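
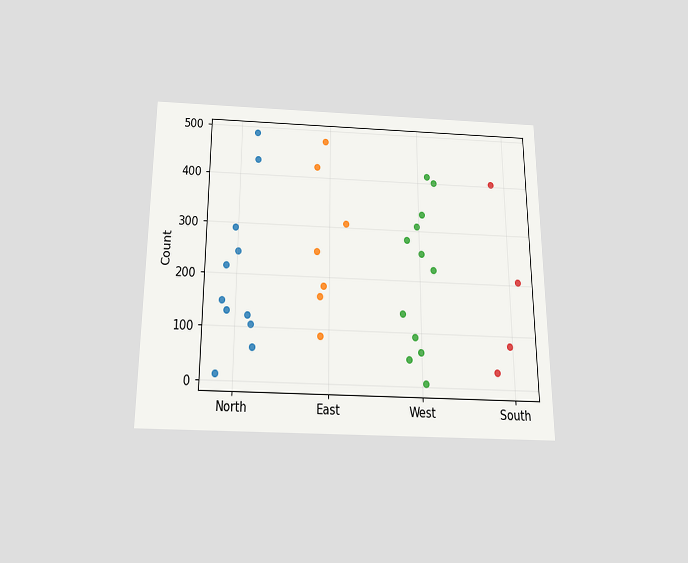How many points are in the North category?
11

The chart is viewed slightly from below. Counting the markers in the North column gives 11.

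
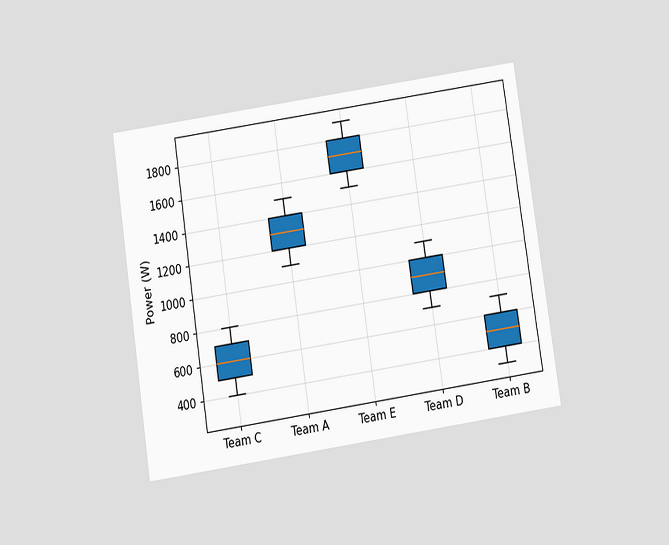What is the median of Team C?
600W

The chart is tilted about 9° counter-clockwise and viewed slightly from below. The median line in the Team C box sits at 600W.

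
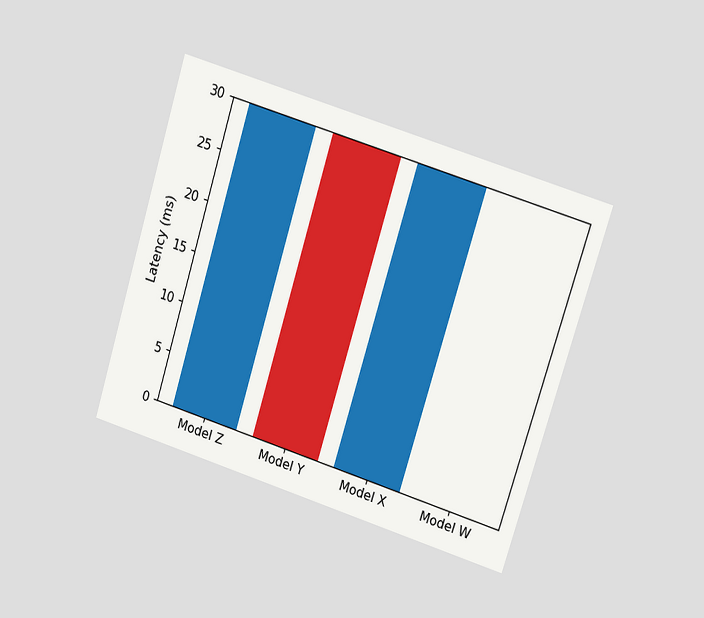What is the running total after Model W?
30ms

The chart is tilted about 17° clockwise and viewed at a slight angle. After Model W the running total reaches 30ms.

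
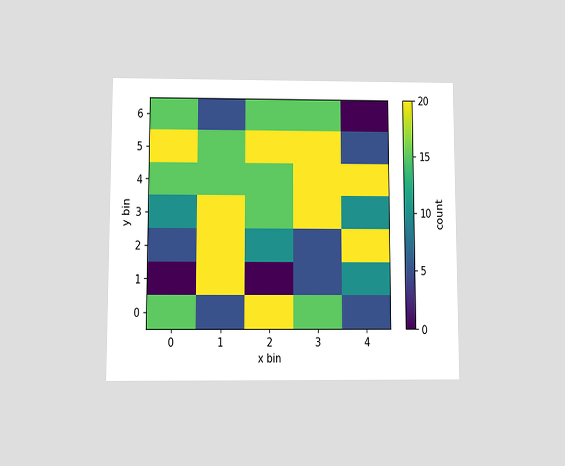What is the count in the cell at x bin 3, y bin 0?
15

The chart is viewed slightly from below. Matching the cell (3, 0) against the colorbar gives 15.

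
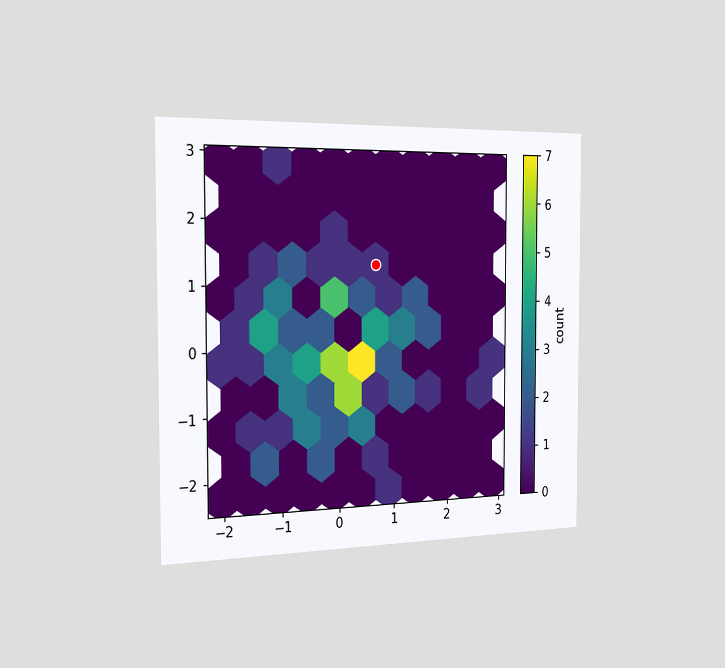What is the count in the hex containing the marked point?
The chart is viewed slightly from the left. The marked hex reads 1 on the colorbar.

1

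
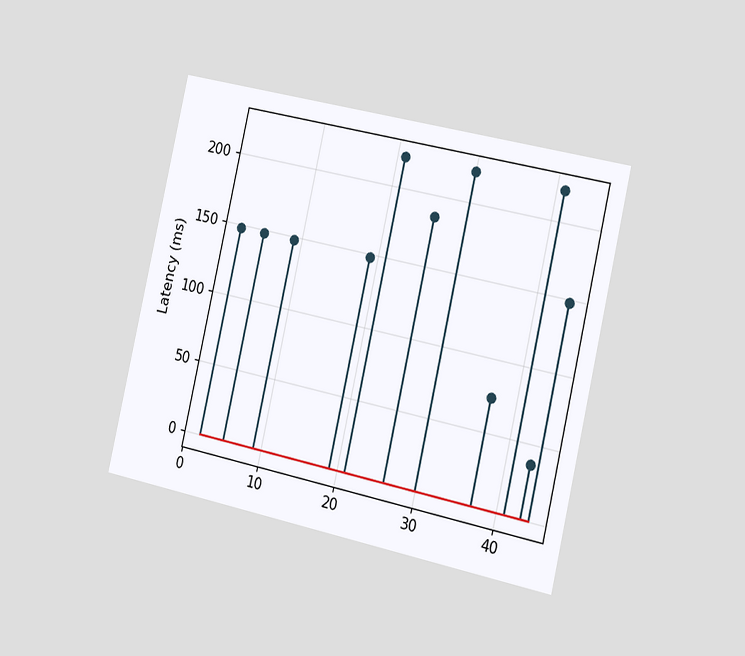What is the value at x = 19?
148ms

The chart is tilted about 13° clockwise and viewed slightly from the right. The stem at x=19 reaches 148ms.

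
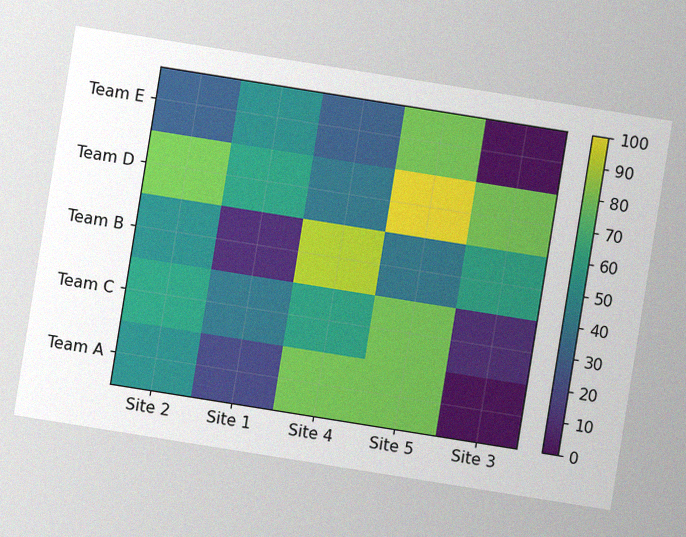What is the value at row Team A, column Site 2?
The chart is tilted about 9° clockwise, with some photo noise. Matching cell (Team A, Site 2) against the colorbar gives 50.

50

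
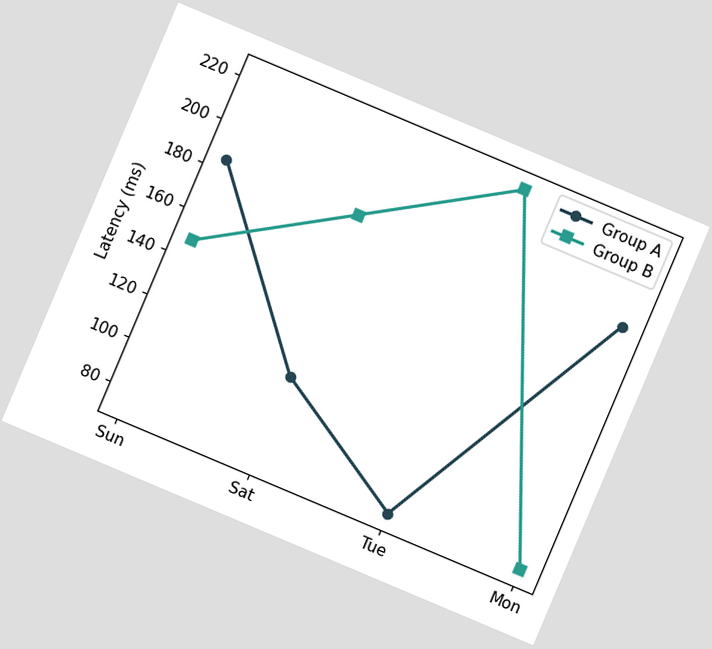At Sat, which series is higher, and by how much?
The chart is tilted about 23° clockwise. At Sat, Group B sits above the other line by 74ms.

Group B, by 74ms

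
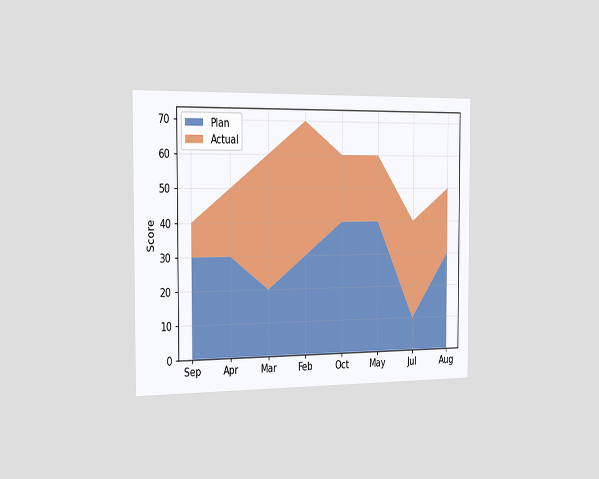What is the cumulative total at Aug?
The chart is viewed slightly from the left. The stacked total at Aug reaches 50.

50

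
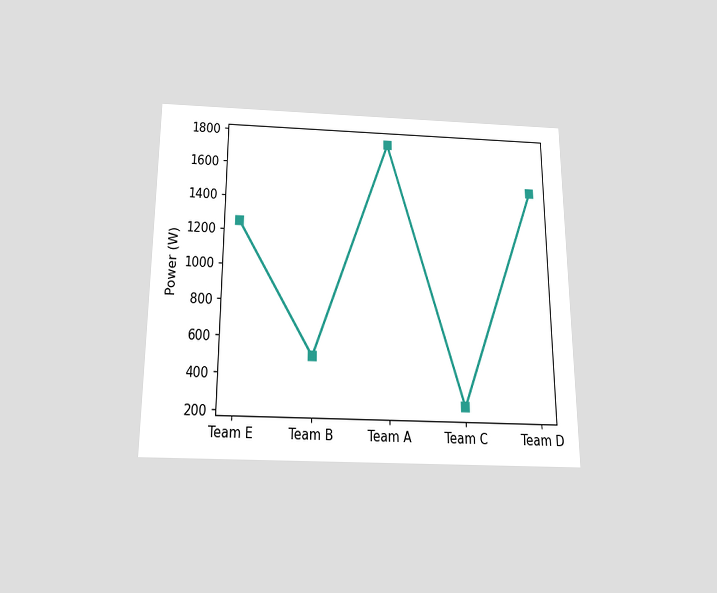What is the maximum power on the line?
The chart is viewed slightly from below. The highest point is at Team A, and reading across to the y-axis gives 1750W.

1750W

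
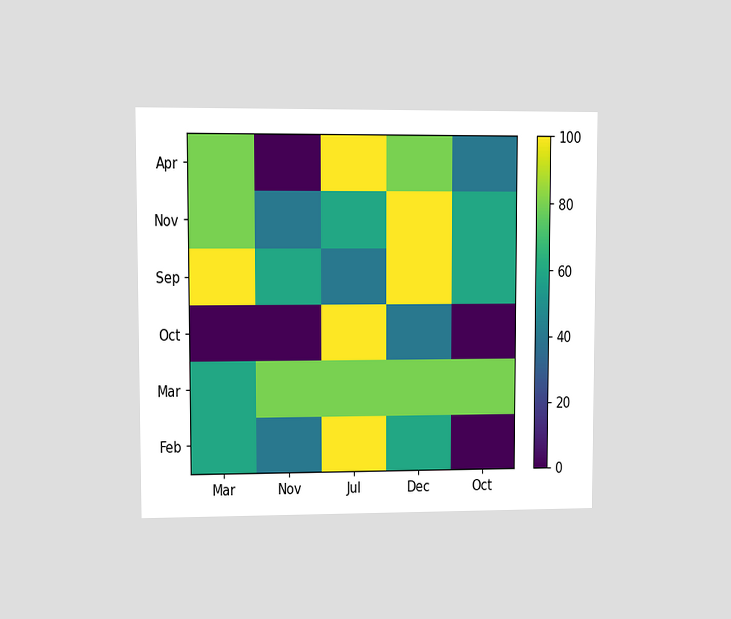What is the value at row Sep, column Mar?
The chart is viewed at a slight angle. Matching cell (Sep, Mar) against the colorbar gives 100.

100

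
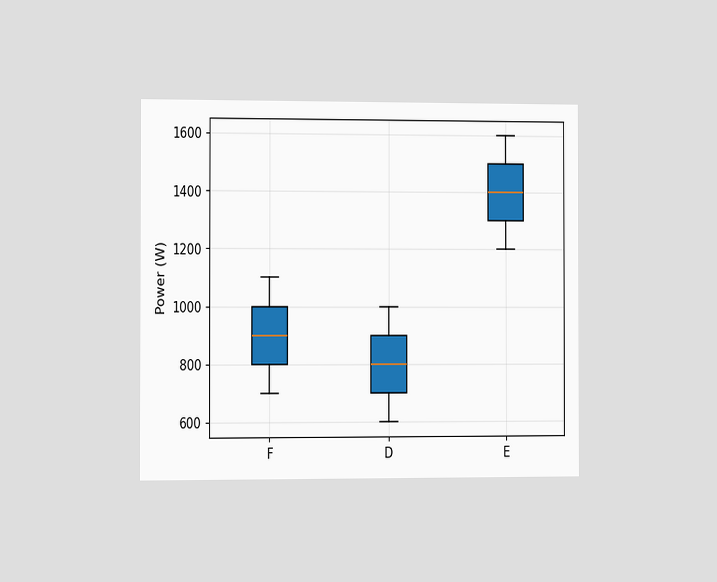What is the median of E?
The chart is viewed slightly from the left. The median line in the E box sits at 1400W.

1400W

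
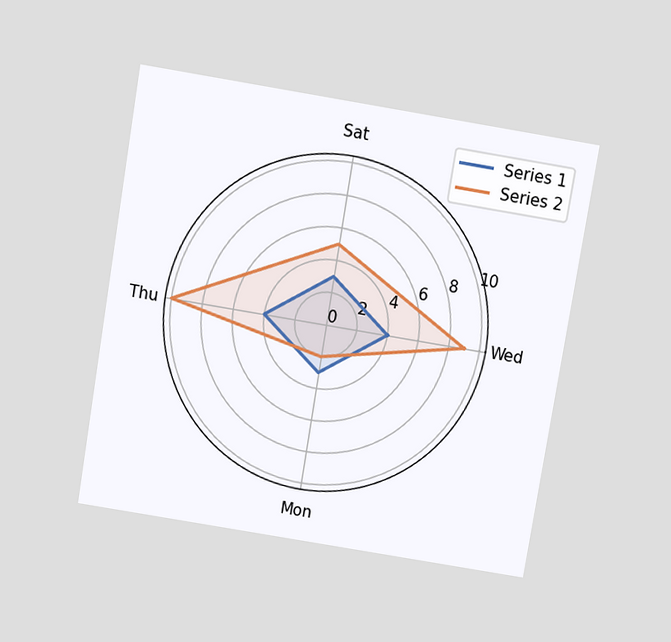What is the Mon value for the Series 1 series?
The chart is tilted about 9° clockwise and viewed slightly from above. On the Mon axis, Series 1 reaches 3.

3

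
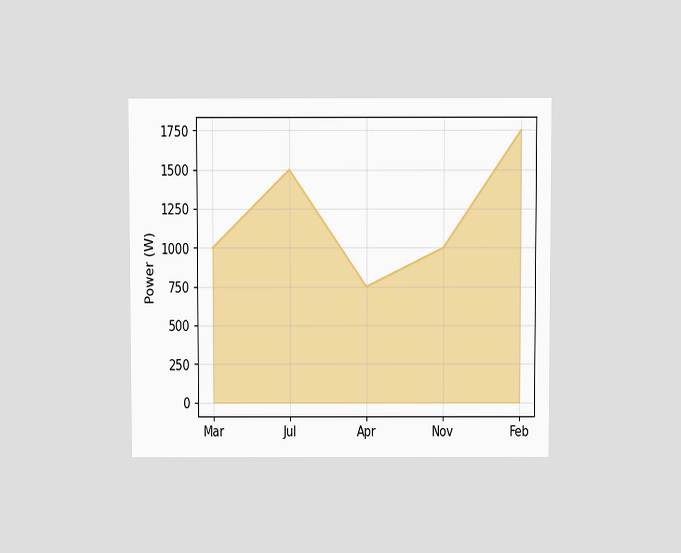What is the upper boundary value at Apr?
750W

The chart is viewed slightly from above. At Apr the upper boundary is at 750W.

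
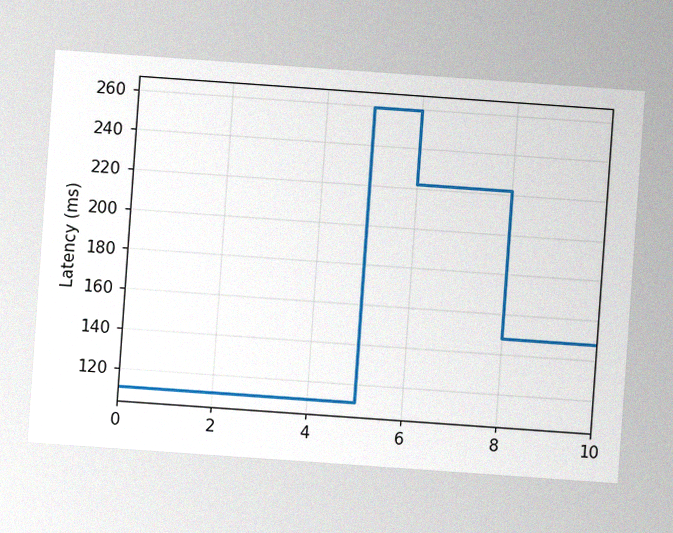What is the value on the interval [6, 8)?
The chart is tilted about 4° clockwise, with some photo noise. On [6, 8) the step sits at 222ms.

222ms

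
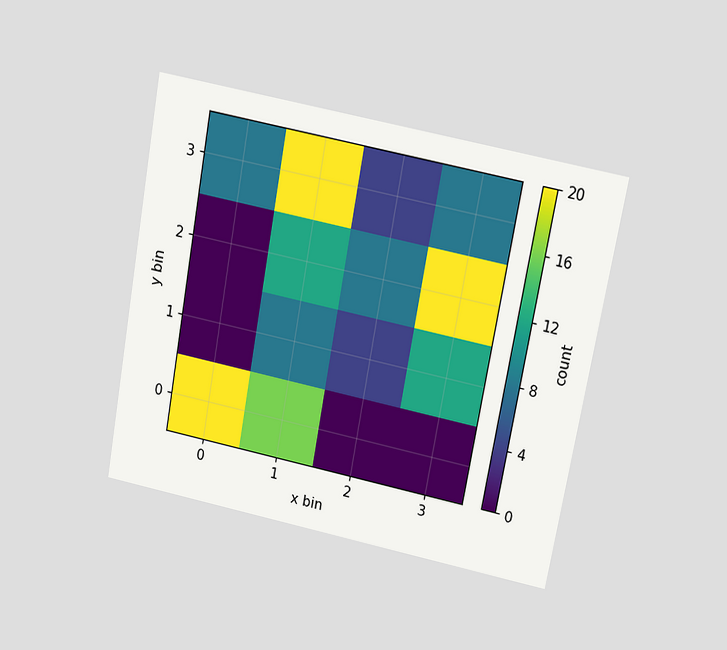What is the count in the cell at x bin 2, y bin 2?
The chart is tilted about 10° clockwise and viewed slightly from above. Matching the cell (2, 2) against the colorbar gives 8.

8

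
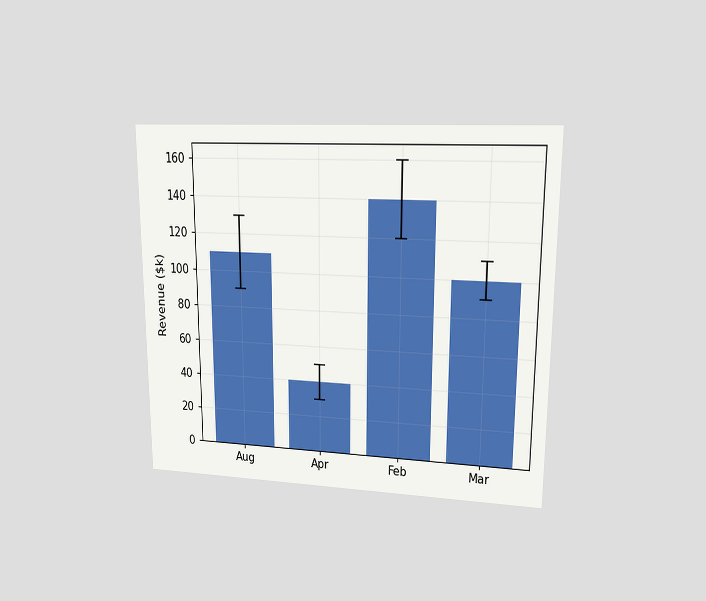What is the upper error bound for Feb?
The chart is viewed at a slight angle. The Feb bar's upper whisker reaches $160k.

$160k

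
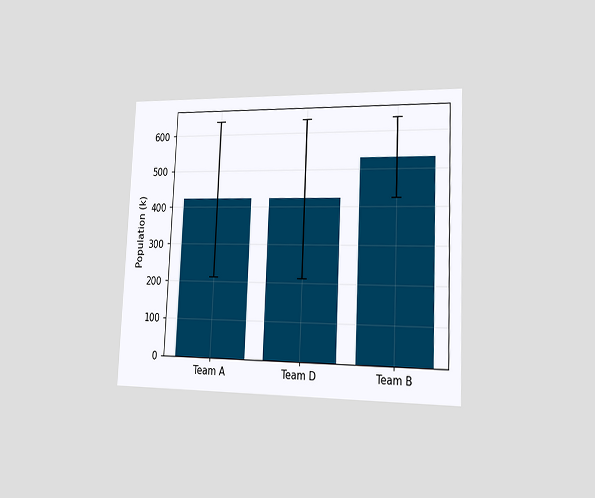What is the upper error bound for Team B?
636k

The chart is tilted about 3° clockwise and viewed slightly from the right. The Team B bar's upper whisker reaches 636k.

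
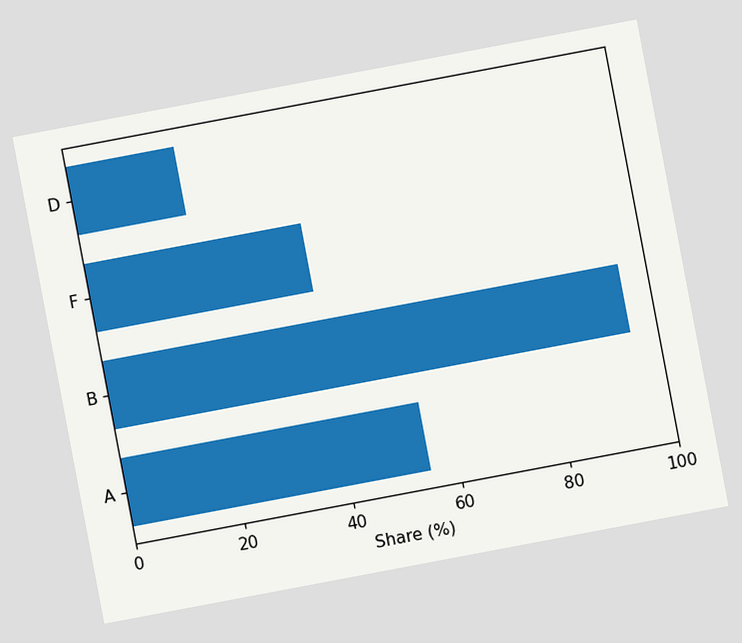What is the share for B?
95%

The chart is tilted about 11° counter-clockwise. Reading along the chart's x-axis, the B bar reaches 95%.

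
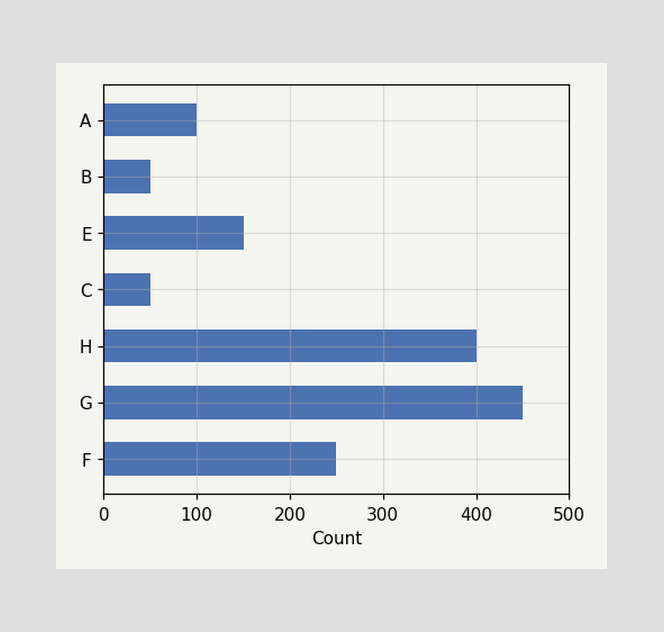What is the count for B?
50

Reading along the chart's x-axis, the B bar reaches 50.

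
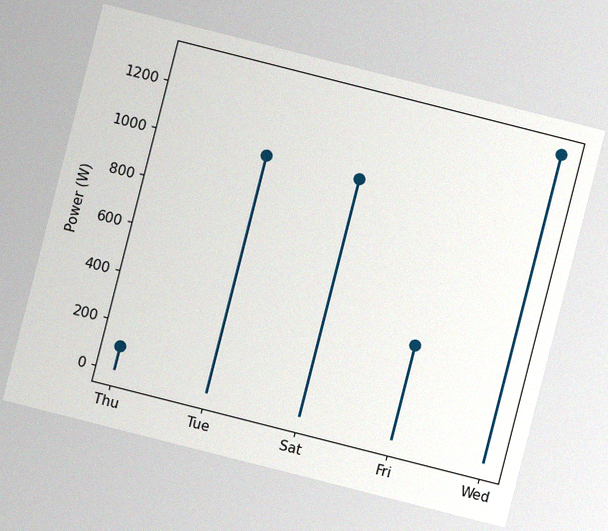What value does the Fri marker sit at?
The chart is tilted about 14° clockwise, with some photo noise. The Fri marker sits at 400W.

400W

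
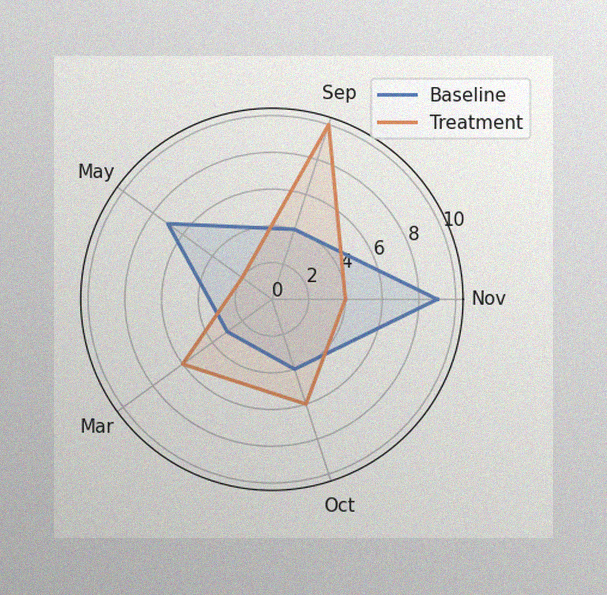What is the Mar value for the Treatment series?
6

The image has some photo noise and uneven lighting. On the Mar axis, Treatment reaches 6.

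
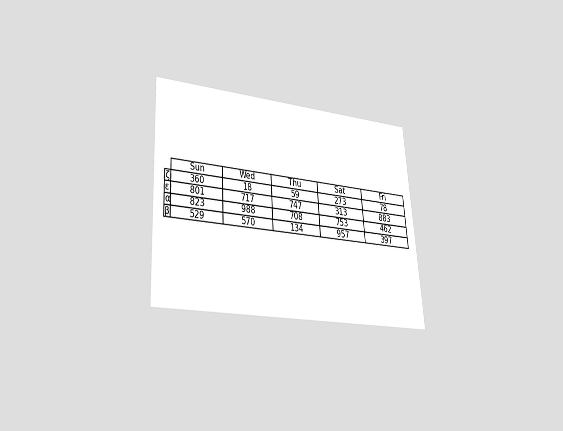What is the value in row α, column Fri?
The chart is tilted about 4° counter-clockwise and viewed slightly from below. The (α, Fri) cell reads 462.

462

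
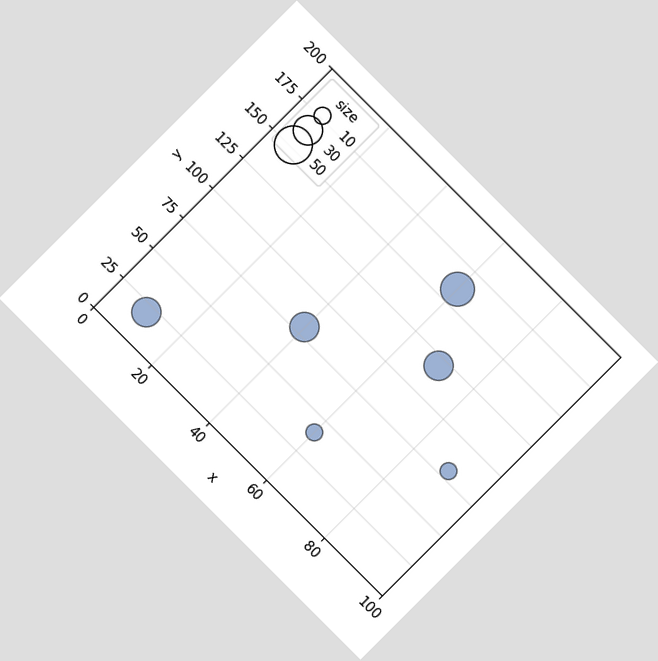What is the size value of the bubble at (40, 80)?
The chart is tilted about 45° clockwise. Matching the bubble at (40, 80) against the size legend gives 30.

30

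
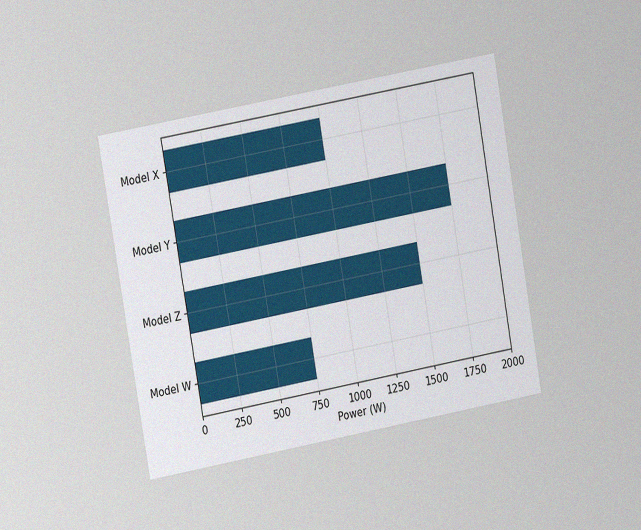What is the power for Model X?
1000W

The chart is tilted about 10° counter-clockwise and viewed at a slight angle, with some photo noise. Reading along the chart's x-axis, the Model X bar reaches 1000W.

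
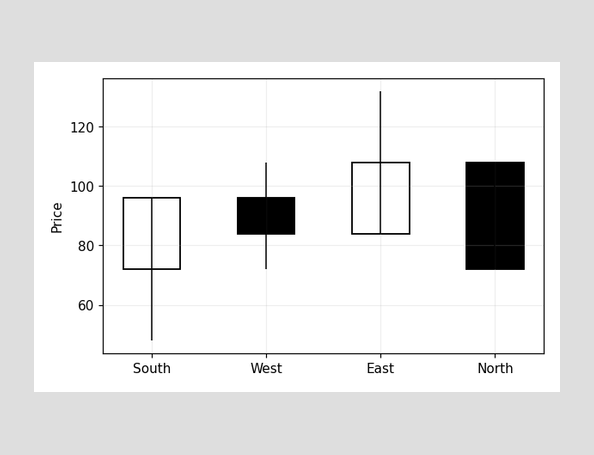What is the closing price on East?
108

The East candle closes at 108.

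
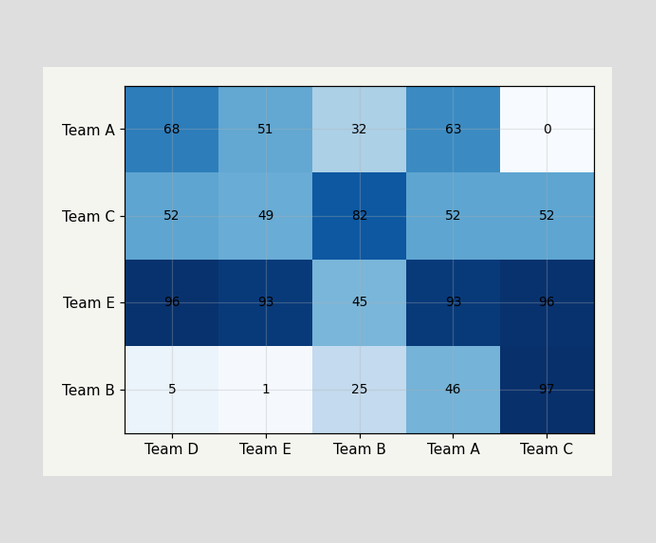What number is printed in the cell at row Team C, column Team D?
52

The (Team C, Team D) cell reads 52.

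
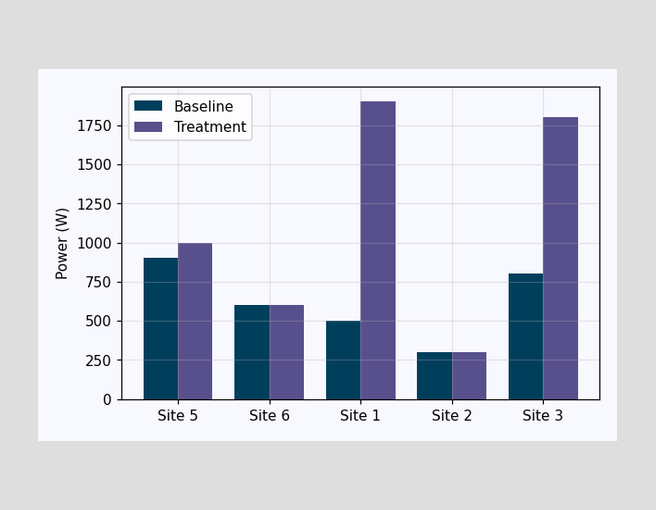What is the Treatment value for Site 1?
1900W

The Treatment bar at Site 1 reaches 1900W on the y-axis.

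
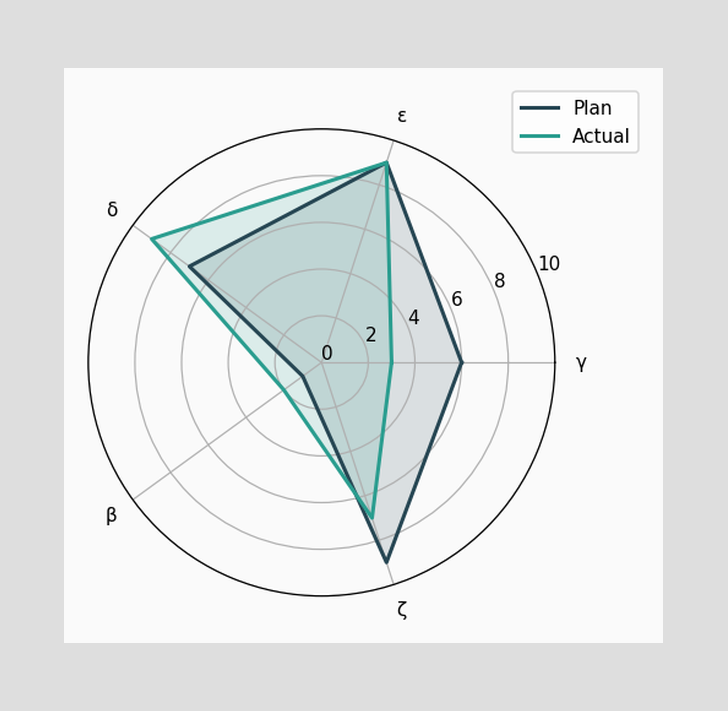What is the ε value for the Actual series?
9

On the ε axis, Actual reaches 9.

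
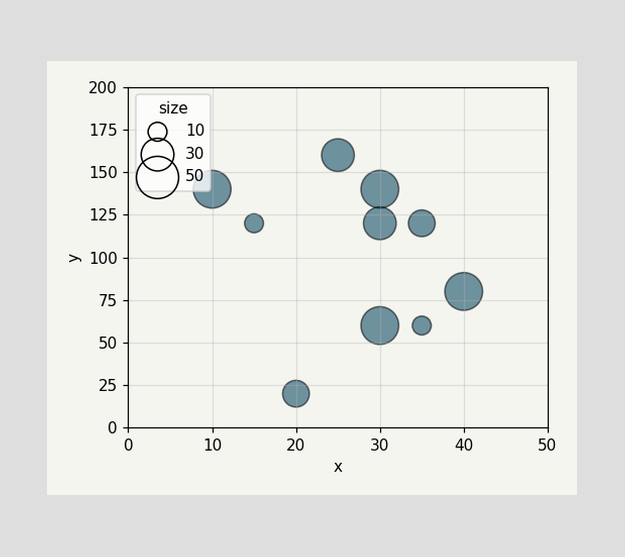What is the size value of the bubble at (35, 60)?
Matching the bubble at (35, 60) against the size legend gives 10.

10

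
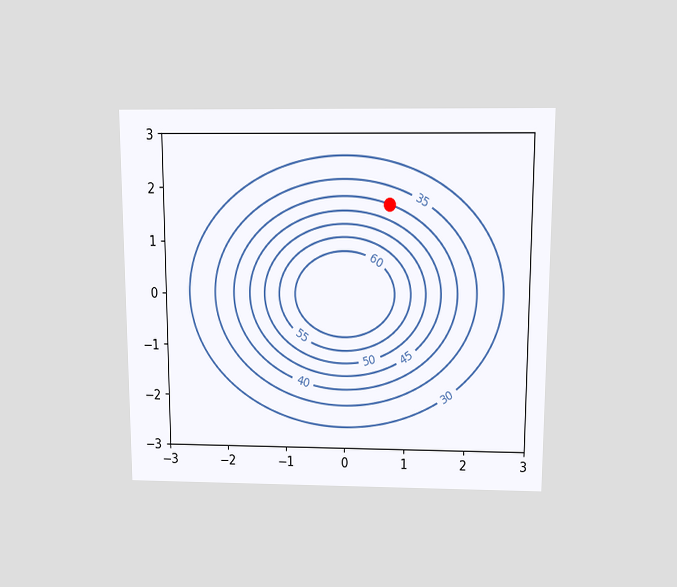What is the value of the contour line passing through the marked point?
The chart is viewed slightly from above. The marked point sits on the contour labelled 40.

40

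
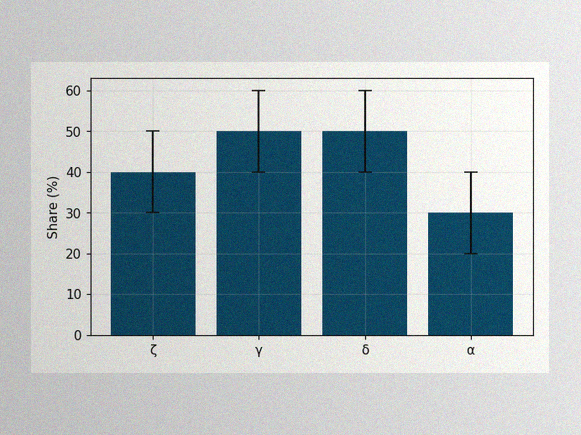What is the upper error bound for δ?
The image has some photo noise and uneven lighting. The δ bar's upper whisker reaches 60%.

60%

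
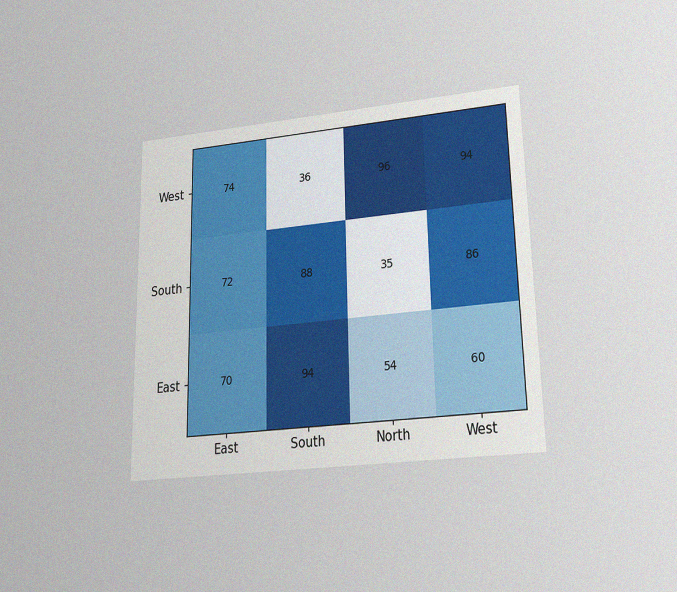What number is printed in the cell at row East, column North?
54

The chart is viewed slightly from below, with some photo noise. The (East, North) cell reads 54.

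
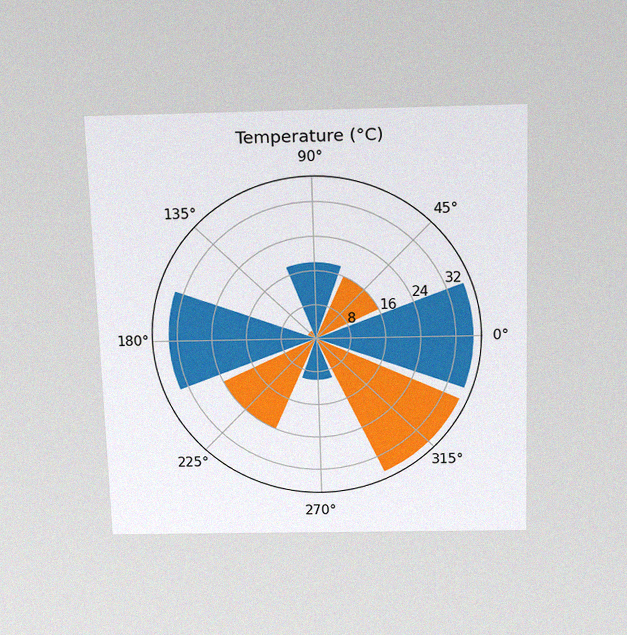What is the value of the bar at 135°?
2°C

The chart is viewed slightly from above, with some photo noise. The bar at 135° reaches 2°C on the radial axis.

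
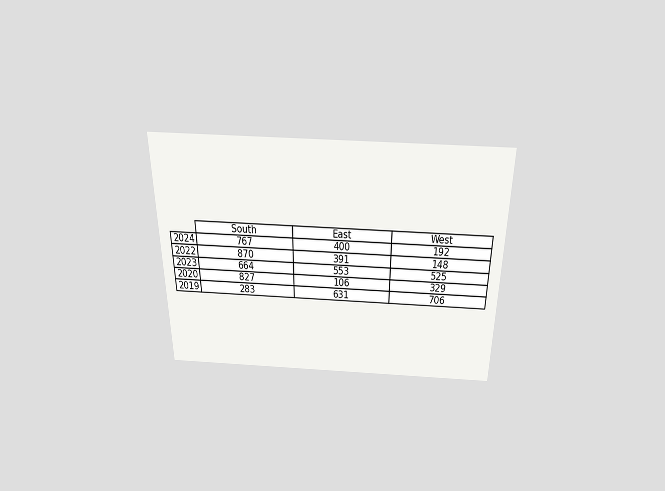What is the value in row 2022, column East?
391

The chart is viewed slightly from above. The (2022, East) cell reads 391.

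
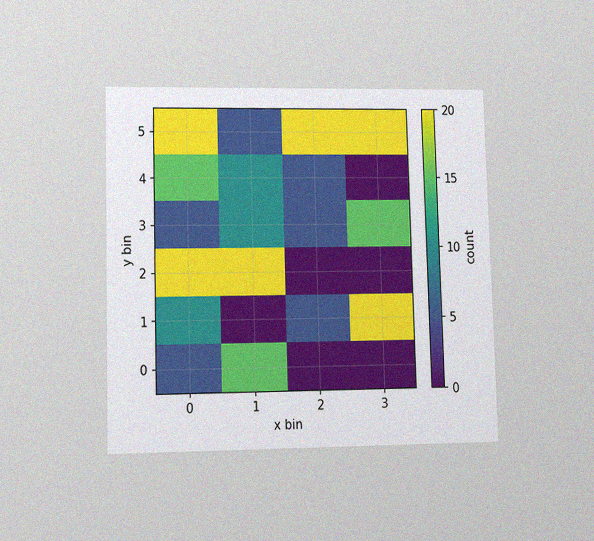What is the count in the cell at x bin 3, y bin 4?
0

The chart is viewed at a slight angle, with some photo noise. Matching the cell (3, 4) against the colorbar gives 0.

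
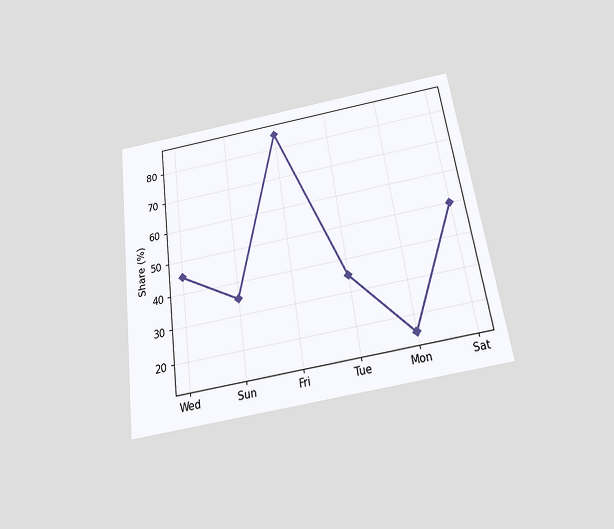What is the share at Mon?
15%

The chart is tilted about 8° counter-clockwise and viewed slightly from below. At Mon, the line is at 15%.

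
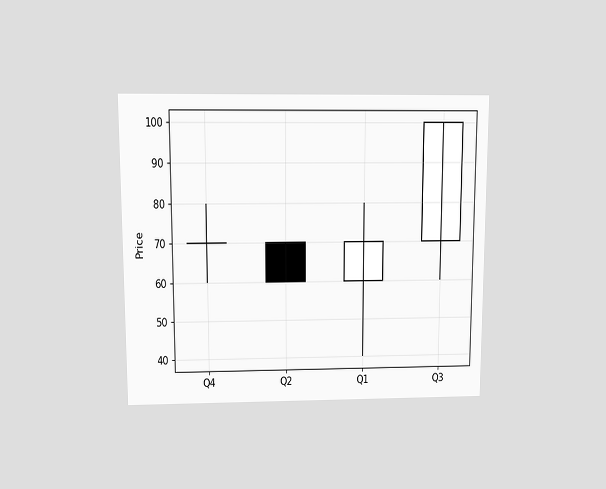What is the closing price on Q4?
The chart is viewed slightly from above. The Q4 candle closes at 70.

70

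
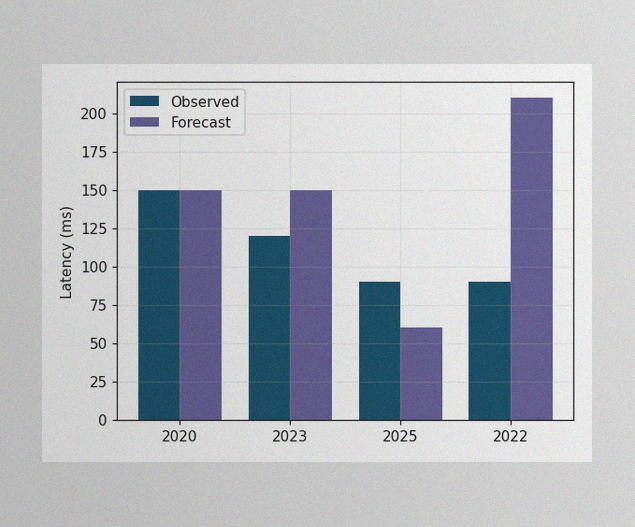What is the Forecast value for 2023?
150ms

The image has some photo noise and uneven lighting. The Forecast bar at 2023 reaches 150ms on the y-axis.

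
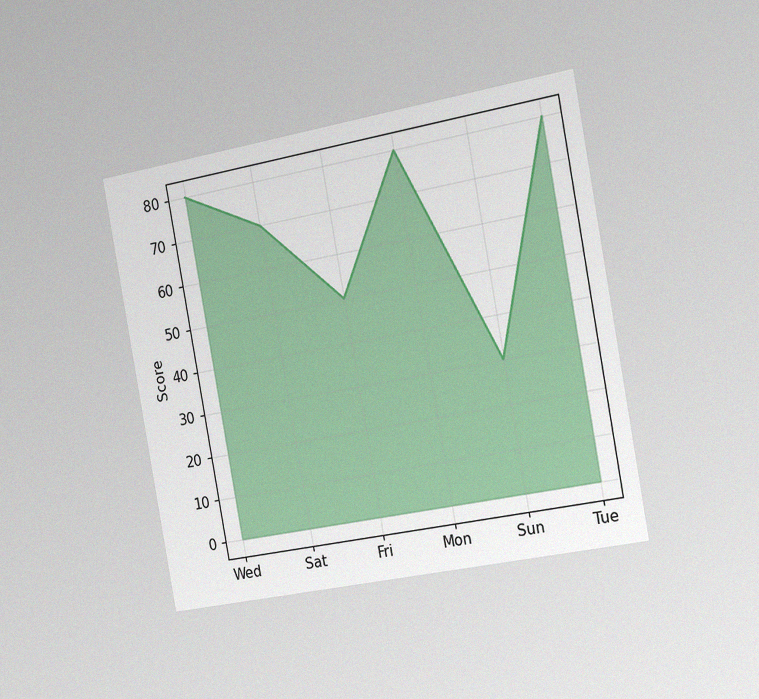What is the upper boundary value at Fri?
The chart is tilted about 10° counter-clockwise and viewed slightly from the right, with some photo noise. At Fri the upper boundary is at 50.

50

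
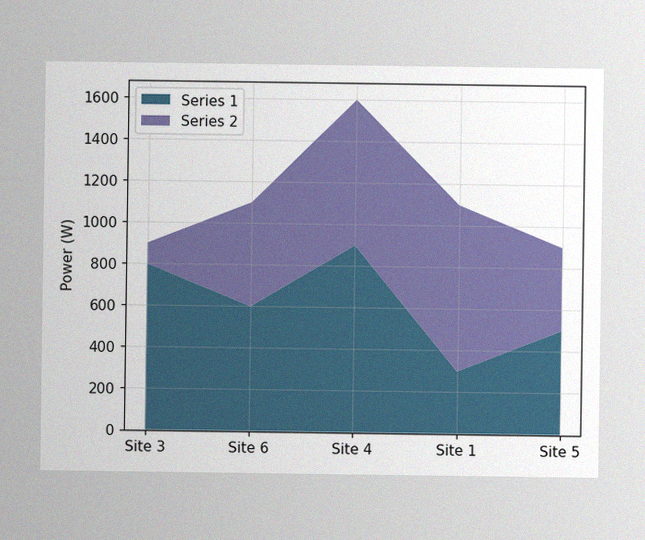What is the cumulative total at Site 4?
The image has some photo noise and uneven lighting. The stacked total at Site 4 reaches 1600W.

1600W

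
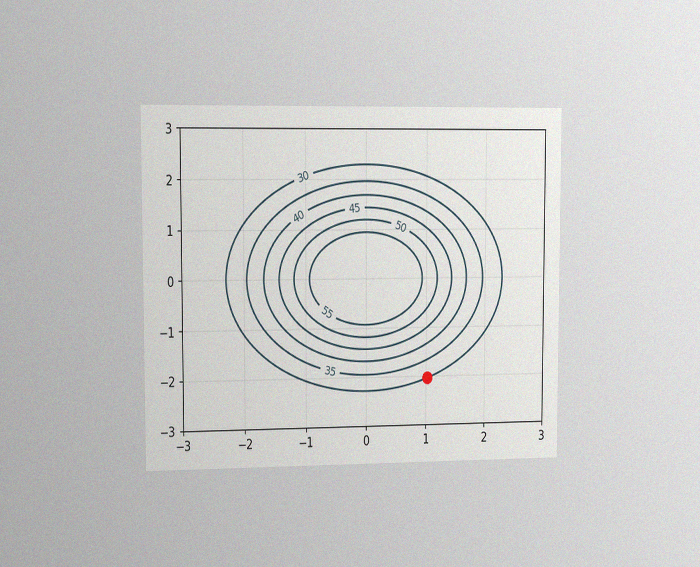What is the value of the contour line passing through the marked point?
30

The chart is viewed slightly from the left, with some photo noise. The marked point sits on the contour labelled 30.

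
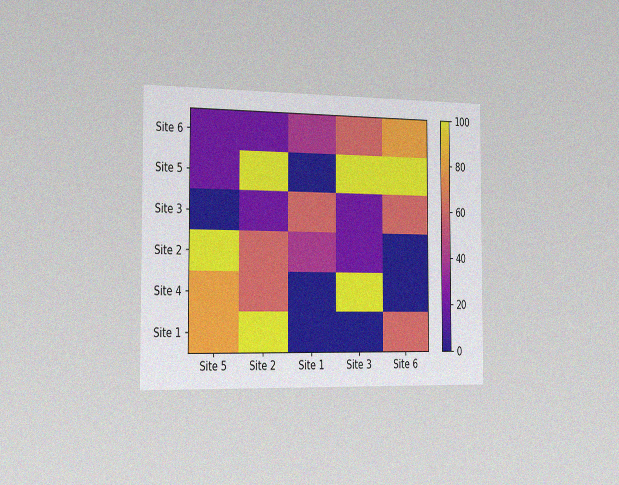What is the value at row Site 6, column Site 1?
40

The chart is viewed slightly from the left, with some photo noise. Matching cell (Site 6, Site 1) against the colorbar gives 40.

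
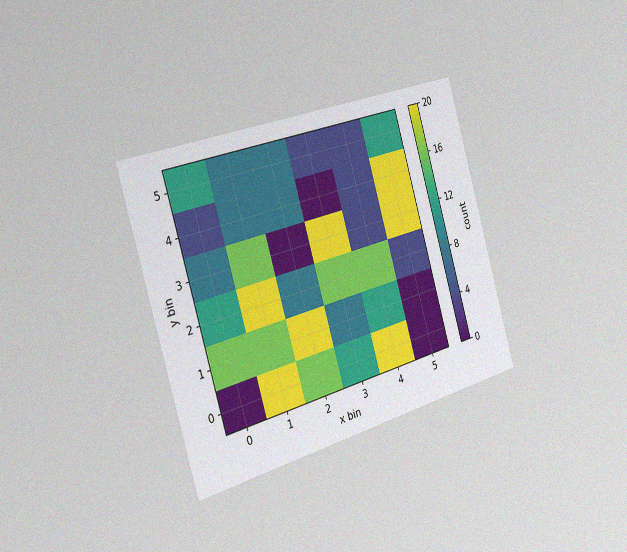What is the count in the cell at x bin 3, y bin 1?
The chart is tilted about 16° counter-clockwise and viewed slightly from the left, with some photo noise. Matching the cell (3, 1) against the colorbar gives 8.

8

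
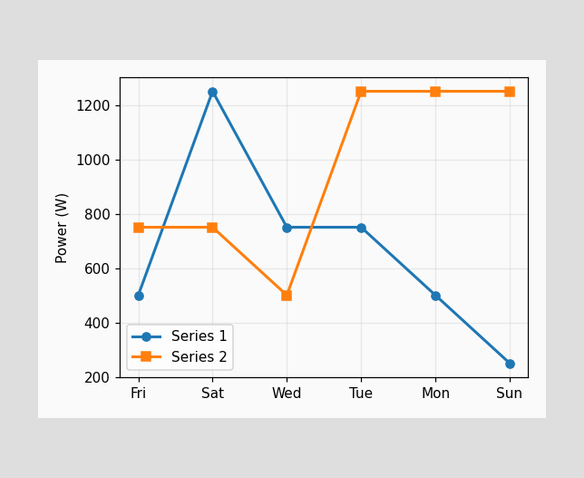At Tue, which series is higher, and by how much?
Series 2, by 500W

At Tue, Series 2 sits above the other line by 500W.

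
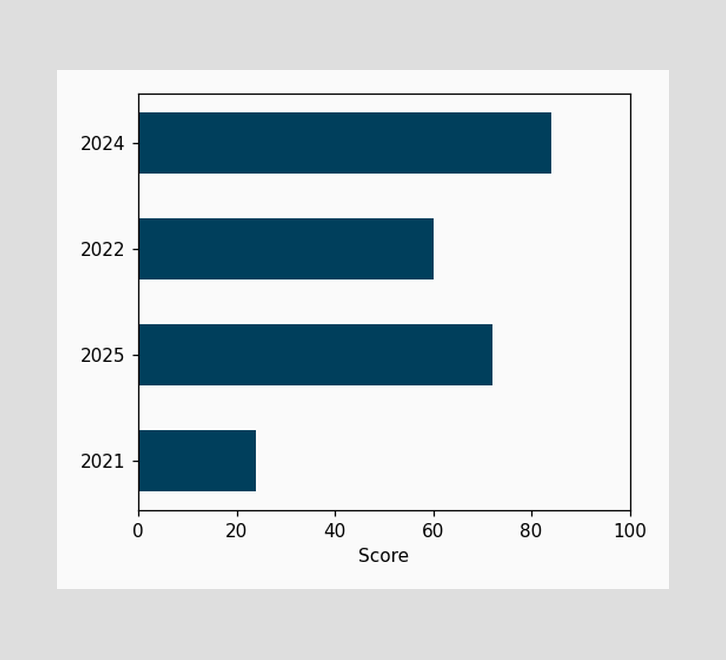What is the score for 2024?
84

Reading along the chart's x-axis, the 2024 bar reaches 84.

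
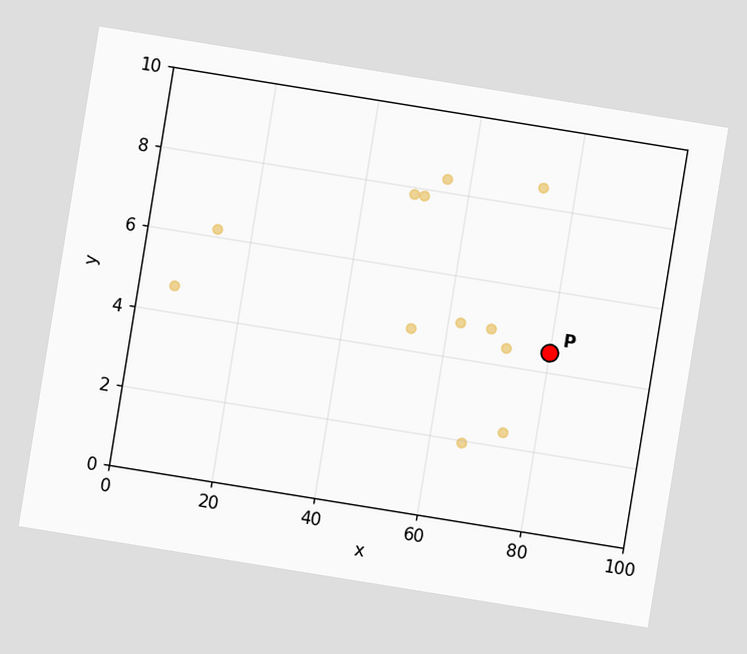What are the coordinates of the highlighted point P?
(80, 4.5)

The chart is tilted about 9° clockwise. Following the gridlines from P to each axis, P sits at (80, 4.5).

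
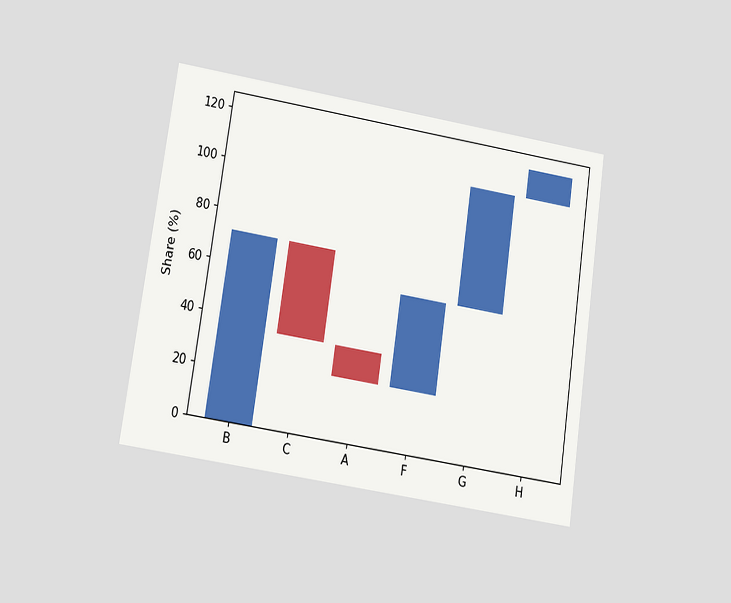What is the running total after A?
The chart is tilted about 8° clockwise and viewed at a slight angle. After A the running total reaches 24%.

24%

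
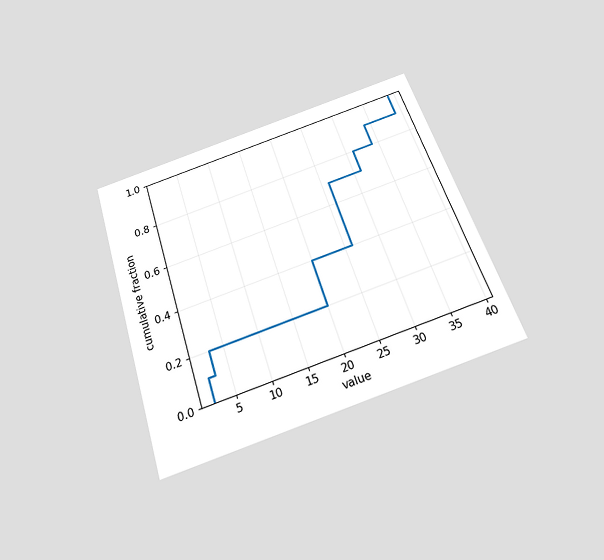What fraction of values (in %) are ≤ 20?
The chart is tilted about 18° counter-clockwise and viewed slightly from below. At x=20 the ECDF step is at 40%.

40%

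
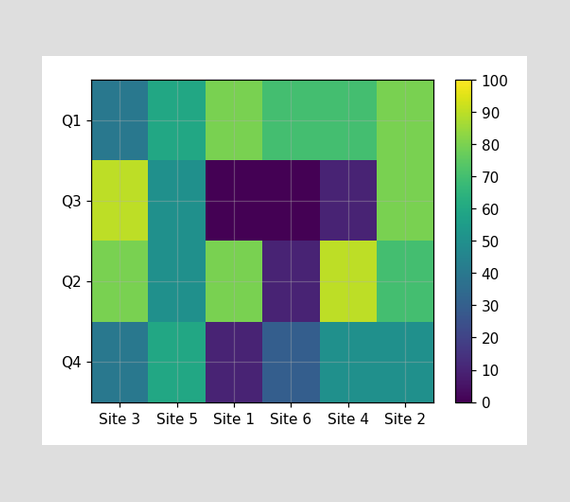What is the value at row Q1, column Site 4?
70

Matching cell (Q1, Site 4) against the colorbar gives 70.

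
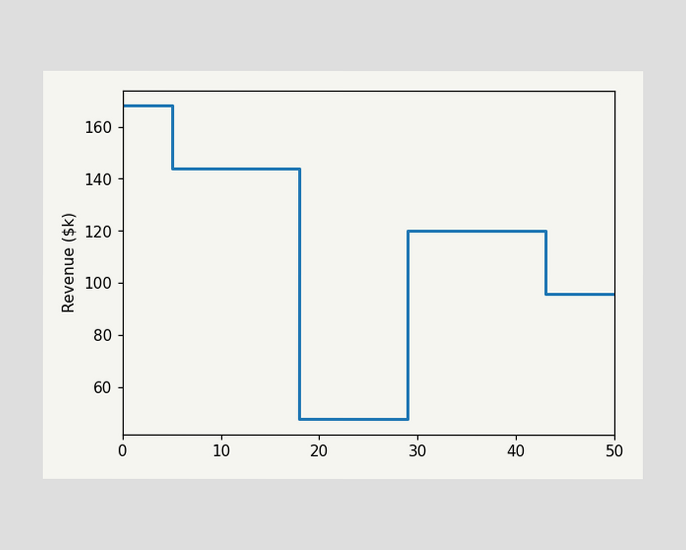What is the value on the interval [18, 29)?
On [18, 29) the step sits at $48k.

$48k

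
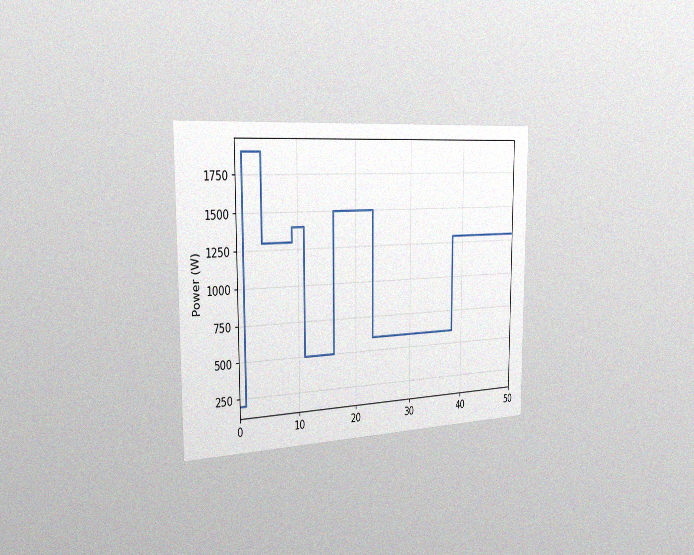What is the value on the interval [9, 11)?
The chart is viewed slightly from the left, with some photo noise. On [9, 11) the step sits at 1400W.

1400W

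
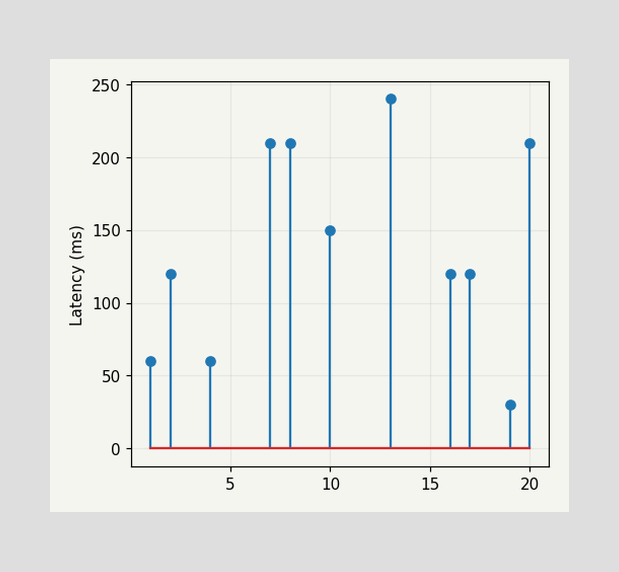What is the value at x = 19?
30ms

The stem at x=19 reaches 30ms.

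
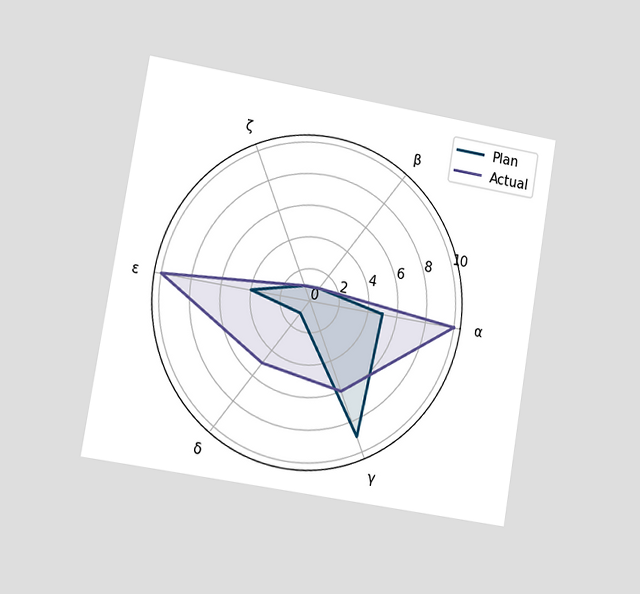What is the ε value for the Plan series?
4

The chart is tilted about 9° clockwise and viewed at a slight angle. On the ε axis, Plan reaches 4.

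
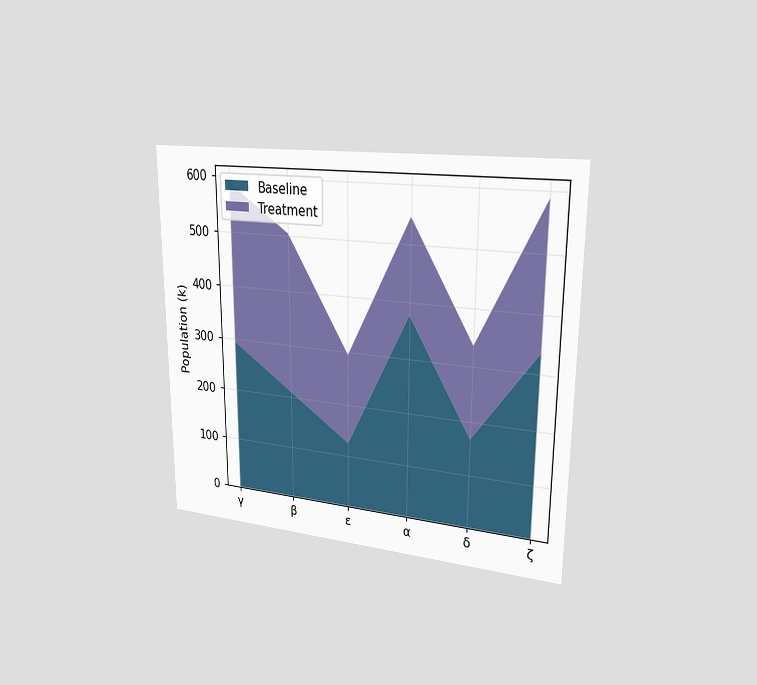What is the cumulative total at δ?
The chart is viewed slightly from the right. The stacked total at δ reaches 336k.

336k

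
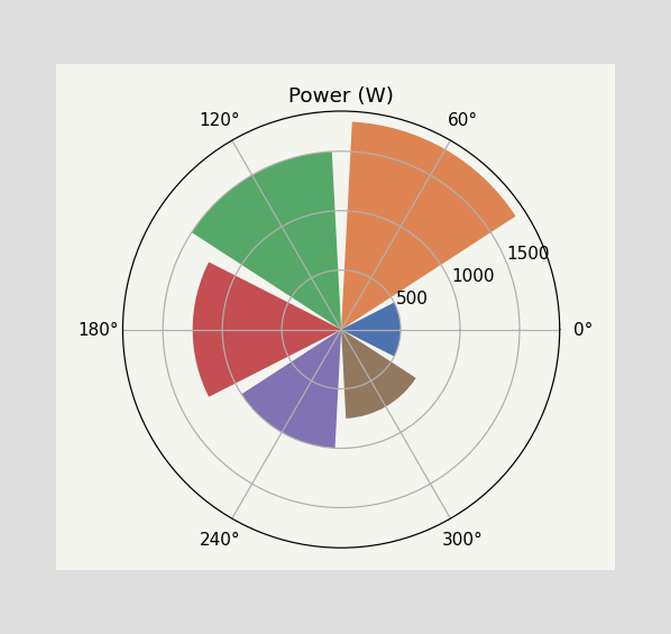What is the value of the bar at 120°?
1500W

The bar at 120° reaches 1500W on the radial axis.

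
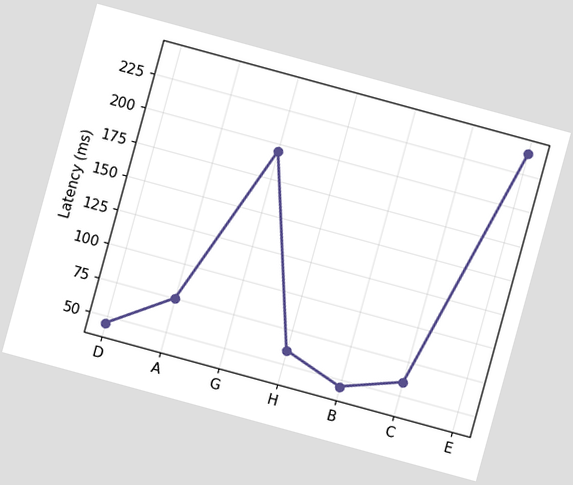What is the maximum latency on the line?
The chart is tilted about 15° clockwise. The highest point is at E, and reading across to the y-axis gives 240ms.

240ms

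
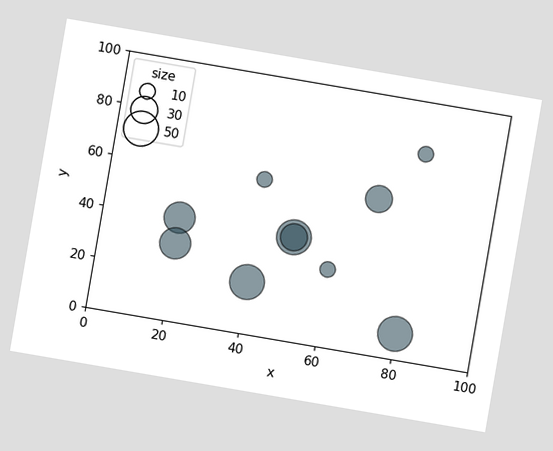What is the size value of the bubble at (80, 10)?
The chart is tilted about 10° clockwise. Matching the bubble at (80, 10) against the size legend gives 50.

50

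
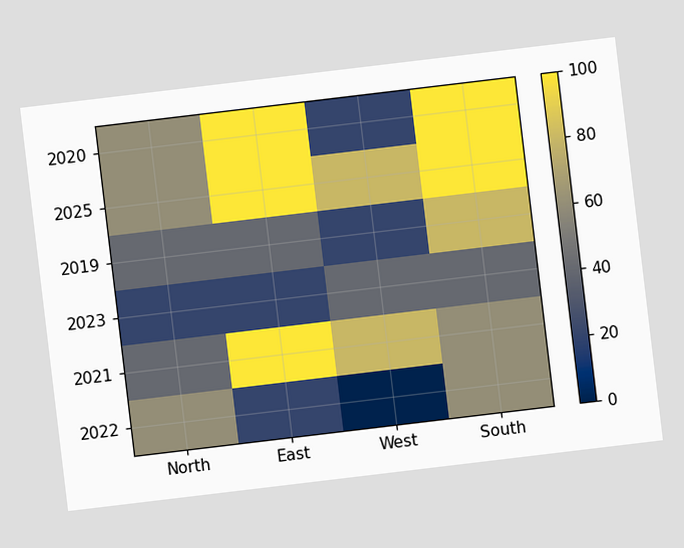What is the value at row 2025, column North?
60

The chart is tilted about 7° counter-clockwise. Matching cell (2025, North) against the colorbar gives 60.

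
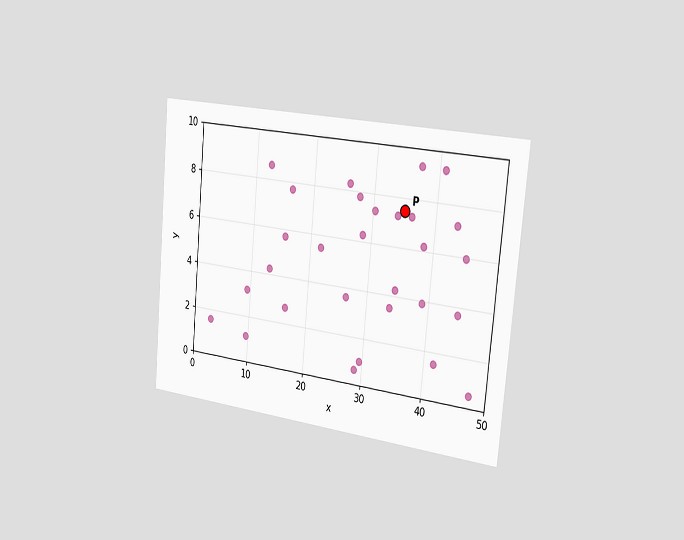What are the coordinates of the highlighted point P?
(35, 7.5)

The chart is tilted about 5° clockwise and viewed slightly from the right. Following the gridlines from P to each axis, P sits at (35, 7.5).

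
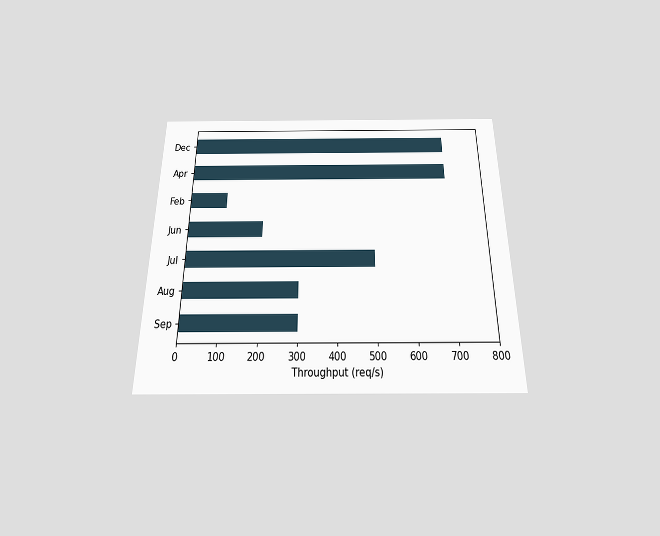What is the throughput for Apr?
700req/s

The chart is viewed slightly from below. Reading along the chart's x-axis, the Apr bar reaches 700req/s.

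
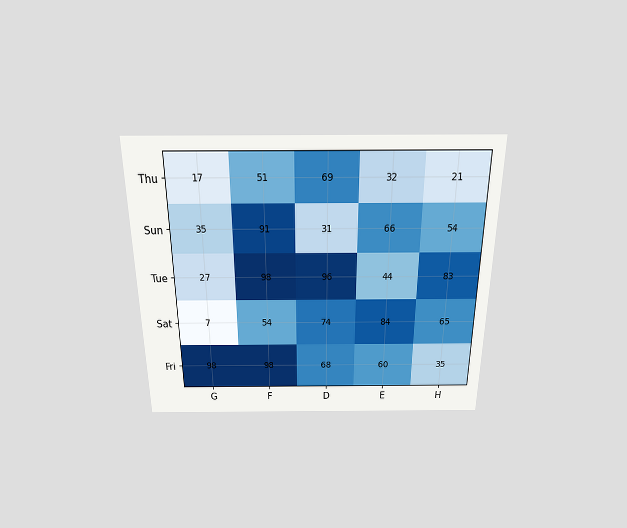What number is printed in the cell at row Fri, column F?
The chart is viewed slightly from above. The (Fri, F) cell reads 98.

98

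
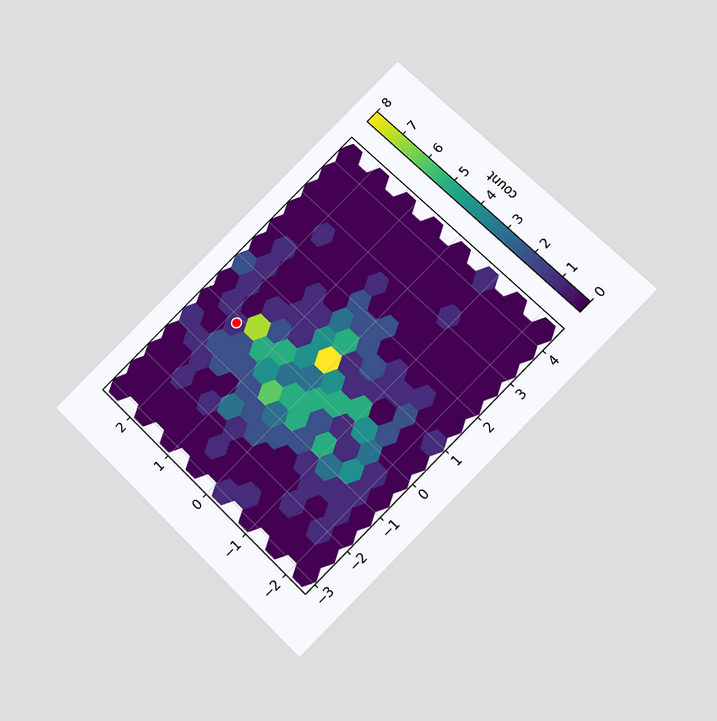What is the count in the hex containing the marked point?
The chart is tilted about 45° counter-clockwise and viewed slightly from below. The marked hex reads 1 on the colorbar.

1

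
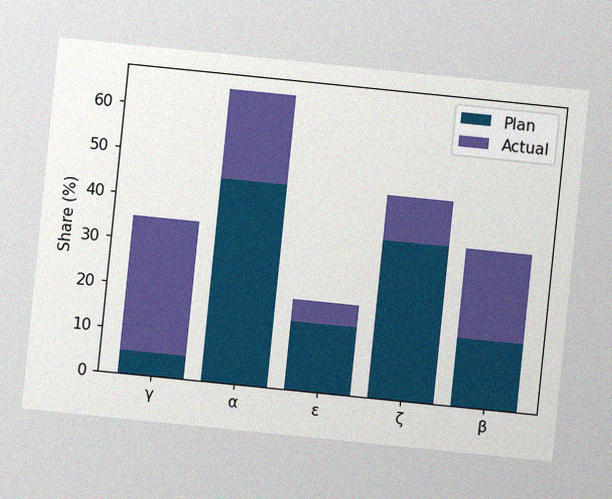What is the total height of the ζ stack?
The chart is tilted about 6° clockwise, with some photo noise. The ζ stack's top reaches 45% on the y-axis.

45%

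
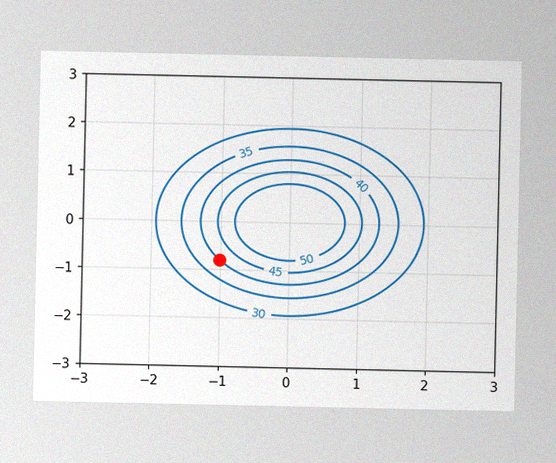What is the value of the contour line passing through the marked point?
40

The image has some photo noise and uneven lighting. The marked point sits on the contour labelled 40.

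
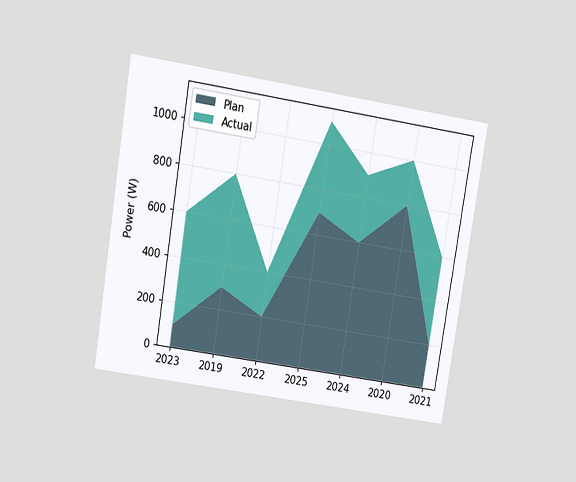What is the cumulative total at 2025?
1100W

The chart is tilted about 9° clockwise and viewed at a slight angle. The stacked total at 2025 reaches 1100W.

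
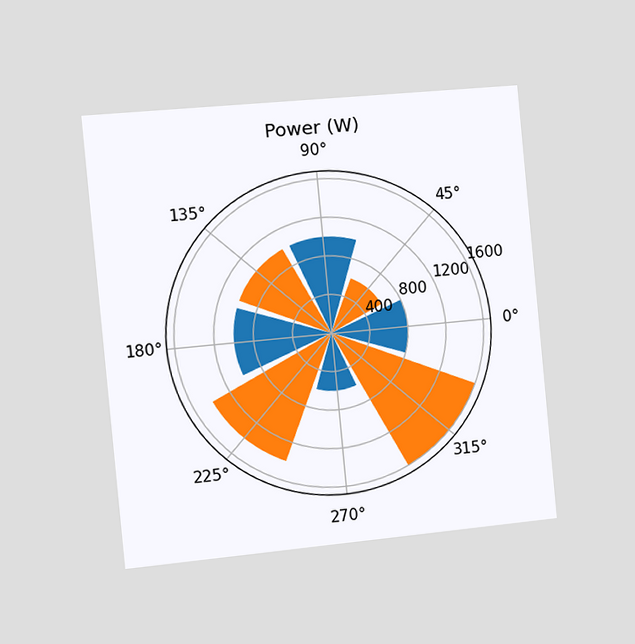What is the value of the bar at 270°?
The chart is tilted about 5° counter-clockwise and viewed slightly from the left. The bar at 270° reaches 600W on the radial axis.

600W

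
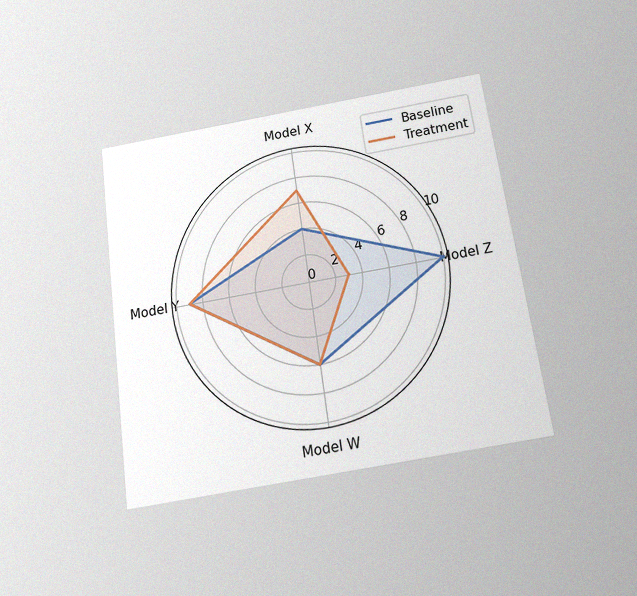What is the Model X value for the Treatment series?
The chart is tilted about 8° counter-clockwise and viewed slightly from below, with some photo noise. On the Model X axis, Treatment reaches 7.

7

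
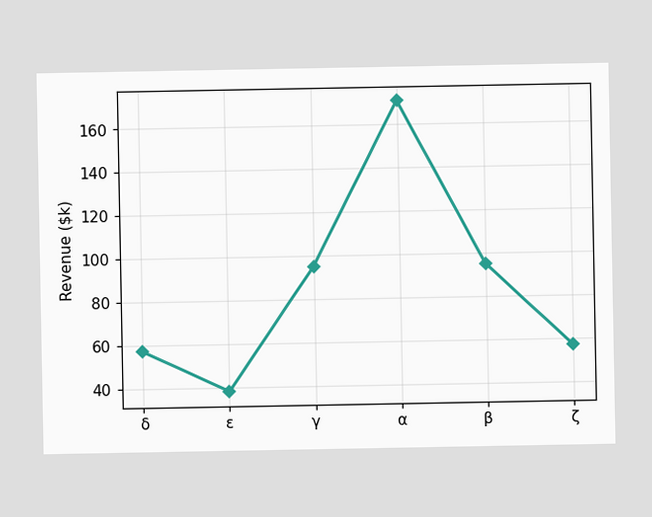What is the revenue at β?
At β, the line is at $95k.

$95k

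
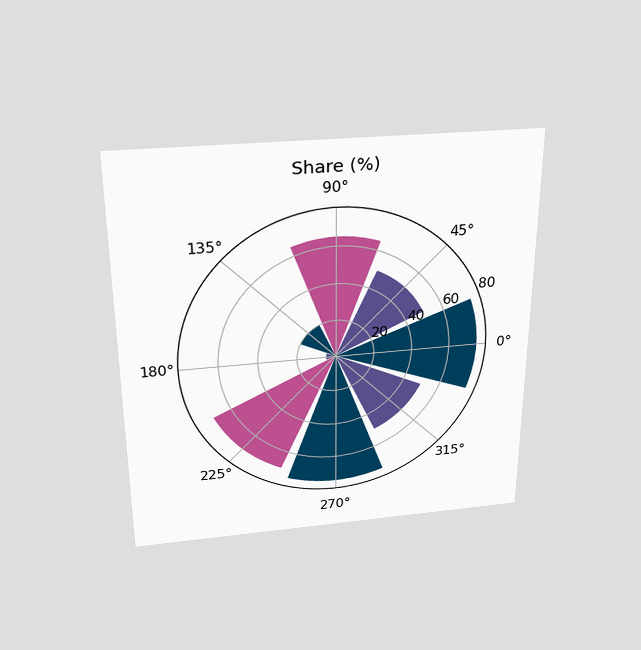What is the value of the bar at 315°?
The chart is viewed slightly from above. The bar at 315° reaches 50% on the radial axis.

50%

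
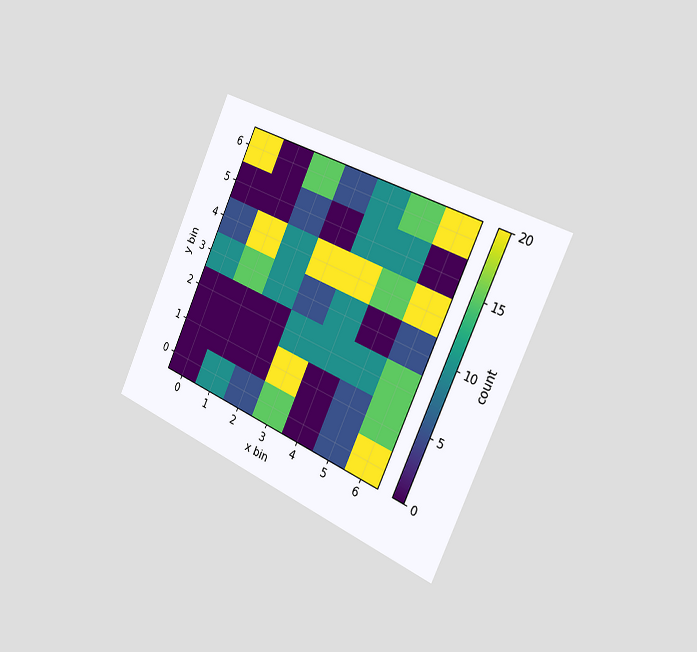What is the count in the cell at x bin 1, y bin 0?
The chart is tilted about 24° clockwise and viewed slightly from the right. Matching the cell (1, 0) against the colorbar gives 10.

10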